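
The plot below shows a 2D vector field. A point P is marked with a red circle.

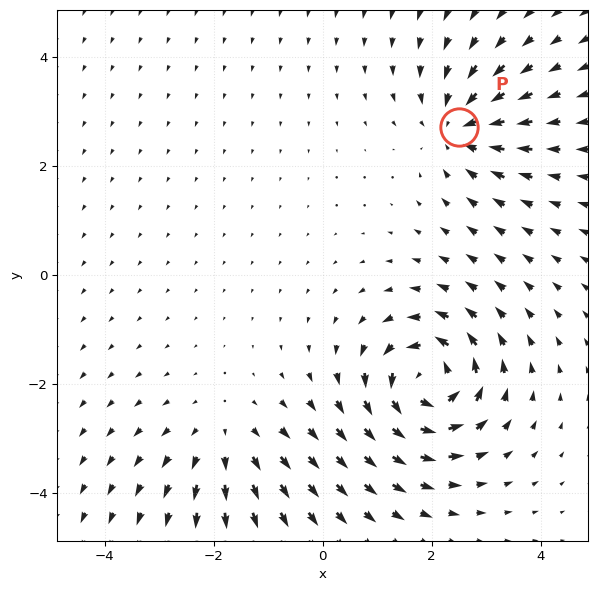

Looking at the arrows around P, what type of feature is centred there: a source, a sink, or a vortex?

sink

At P (2.5, 2.7) the arrows converge inward. Divergence about -4, curl ≈0 — negative divergence with near-zero curl is a sink.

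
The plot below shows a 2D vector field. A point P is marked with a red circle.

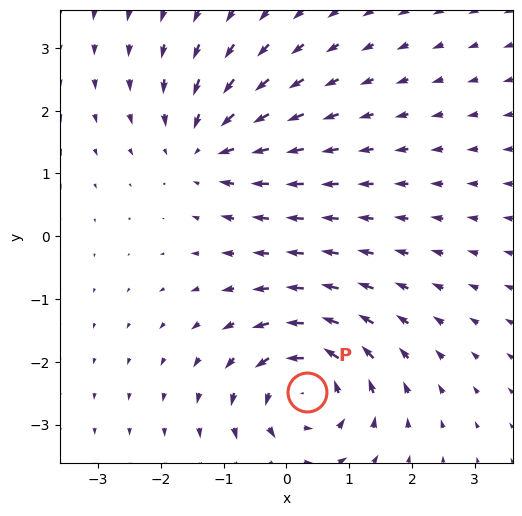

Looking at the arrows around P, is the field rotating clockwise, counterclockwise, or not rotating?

Near P at (0.3, -2.5) the arrows circulate counterclockwise. The curl (z-component) there is about +6; positive curl means counterclockwise rotation.

counterclockwise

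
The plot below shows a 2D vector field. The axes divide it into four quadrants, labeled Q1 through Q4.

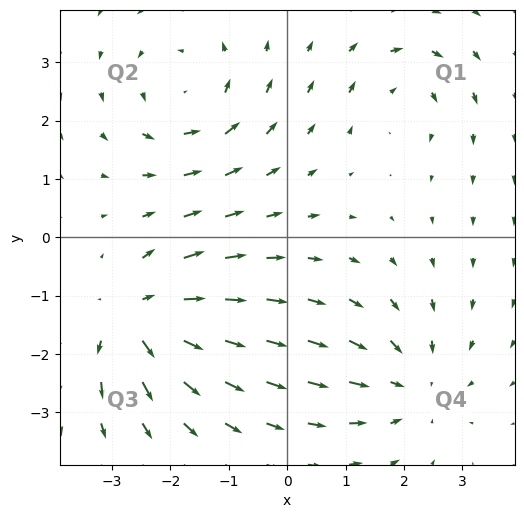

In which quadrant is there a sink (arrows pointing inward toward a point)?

The sink sits at approximately (2.1, -2.5), which lies in quadrant Q4. The divergence there is about -4, negative as expected for a sink.

Q4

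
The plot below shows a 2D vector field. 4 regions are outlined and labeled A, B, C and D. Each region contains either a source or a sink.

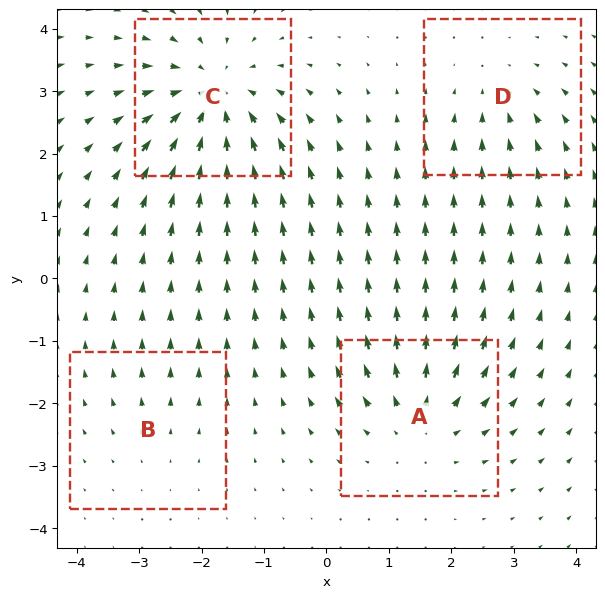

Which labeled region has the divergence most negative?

Divergence at each region's feature centre — A: about +5, B: about +2, C: about -7, D: about -3. Region C is most negative.

C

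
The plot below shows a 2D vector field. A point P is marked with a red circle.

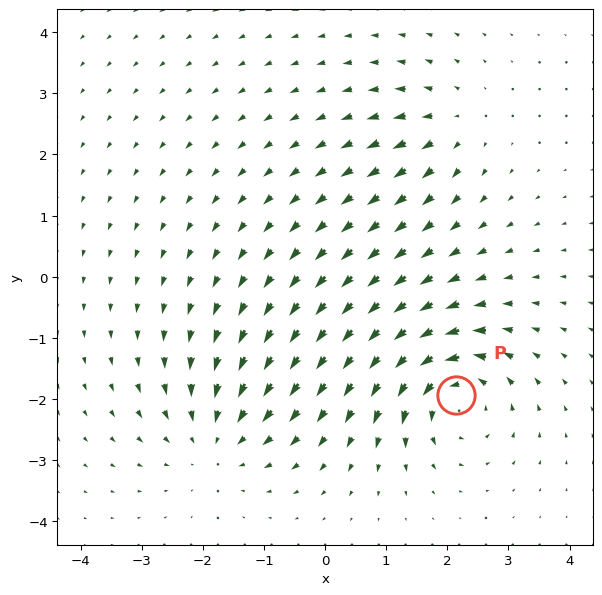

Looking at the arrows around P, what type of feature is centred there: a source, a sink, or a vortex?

vortex

At P (2.1, -1.9) the arrows circulate counterclockwise. Divergence ≈0, curl about +7 — near-zero divergence with nonzero curl is a vortex.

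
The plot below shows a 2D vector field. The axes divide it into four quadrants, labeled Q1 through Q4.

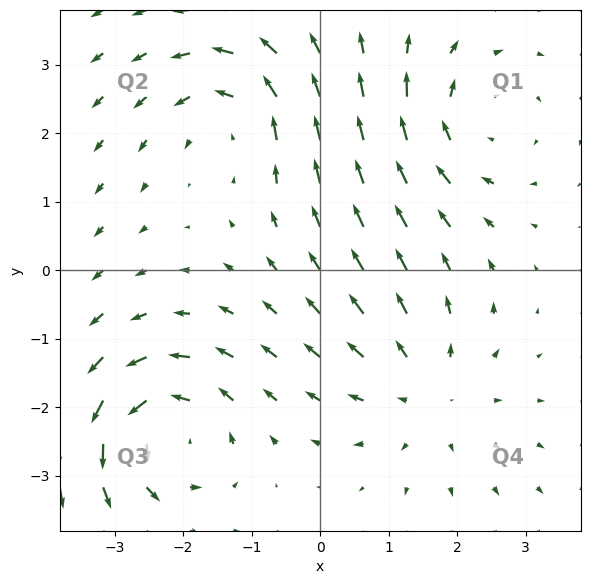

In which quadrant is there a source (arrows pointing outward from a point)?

Q4

The source sits at approximately (1.5, -1.7), which lies in quadrant Q4. The divergence there is about +3, positive as expected for a source.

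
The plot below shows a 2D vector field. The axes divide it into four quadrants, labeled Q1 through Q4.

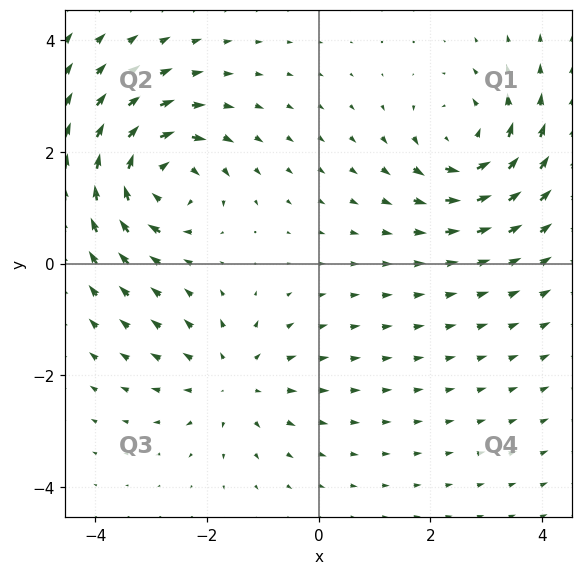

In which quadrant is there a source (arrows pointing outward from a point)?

The source sits at approximately (-1.5, -2.1), which lies in quadrant Q3. The divergence there is about +3, positive as expected for a source.

Q3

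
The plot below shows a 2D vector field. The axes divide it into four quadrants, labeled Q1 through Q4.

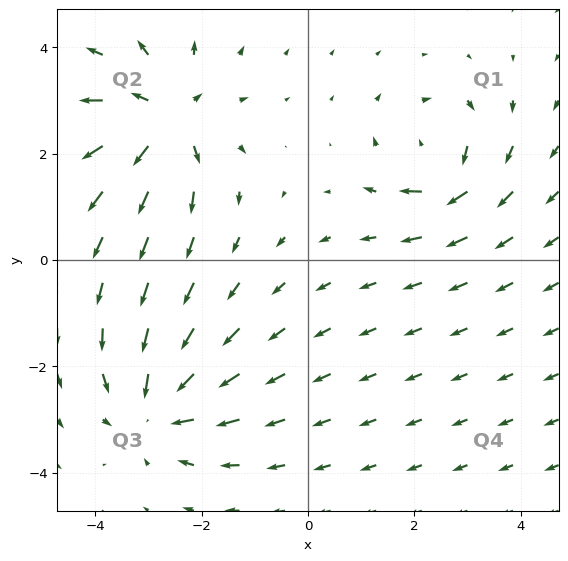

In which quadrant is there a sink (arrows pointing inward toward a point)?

Q3

The sink sits at approximately (-2.8, -2.8), which lies in quadrant Q3. The divergence there is about -4, negative as expected for a sink.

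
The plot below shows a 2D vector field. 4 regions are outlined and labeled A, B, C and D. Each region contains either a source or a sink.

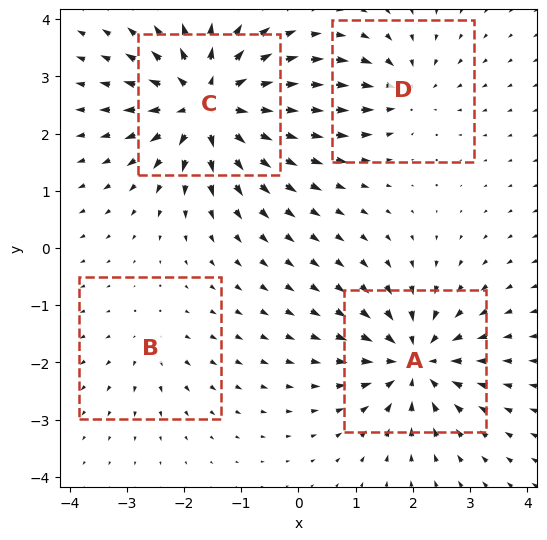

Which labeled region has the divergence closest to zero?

Divergence at each region's feature centre — A: about -6, B: about +2, C: about +8, D: about -4. Region B is closest to zero.

B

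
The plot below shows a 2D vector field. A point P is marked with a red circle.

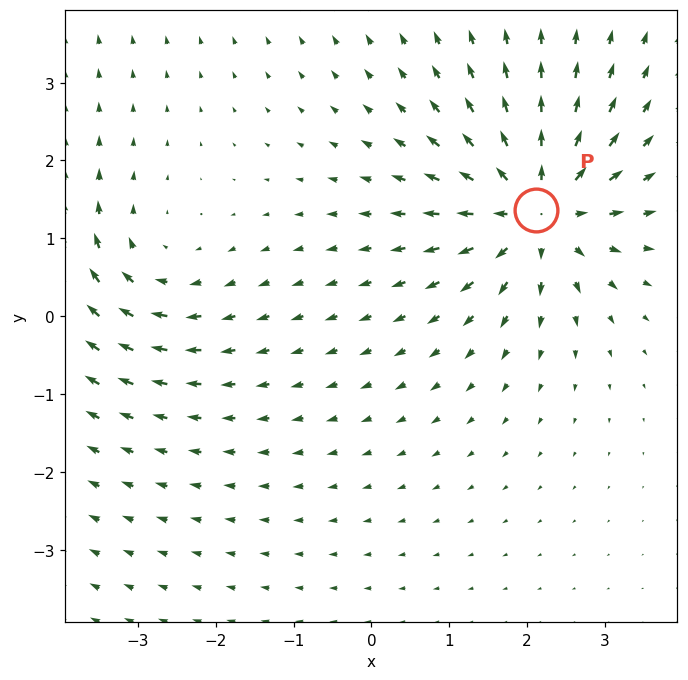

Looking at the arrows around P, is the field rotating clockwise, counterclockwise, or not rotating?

not rotating

Near P at (2.1, 1.4) the arrows show no circulation. The curl there is ≈0.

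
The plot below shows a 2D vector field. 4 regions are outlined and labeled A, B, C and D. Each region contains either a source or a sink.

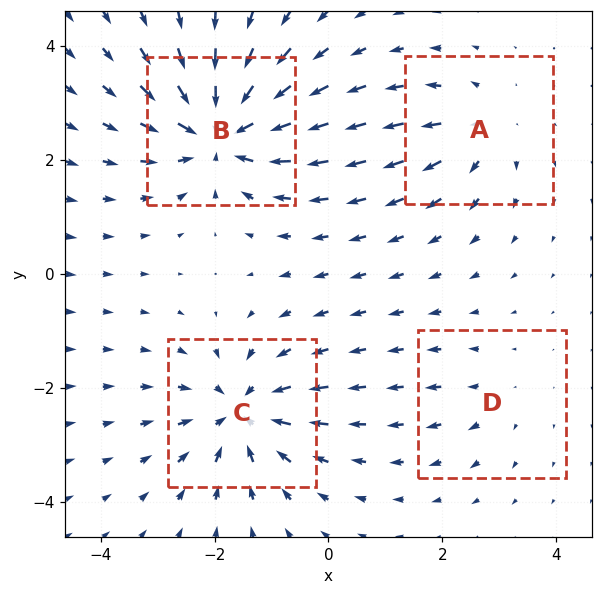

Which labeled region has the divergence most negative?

Divergence at each region's feature centre — A: about +4, B: about -8, C: about -6, D: about +2. Region B is most negative.

B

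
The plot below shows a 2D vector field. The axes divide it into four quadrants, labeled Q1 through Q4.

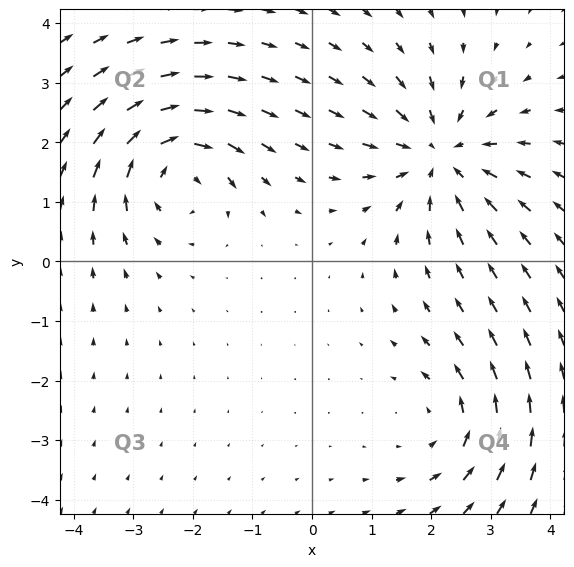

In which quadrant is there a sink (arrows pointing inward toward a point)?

Q1

The sink sits at approximately (2.2, 1.8), which lies in quadrant Q1. The divergence there is about -4, negative as expected for a sink.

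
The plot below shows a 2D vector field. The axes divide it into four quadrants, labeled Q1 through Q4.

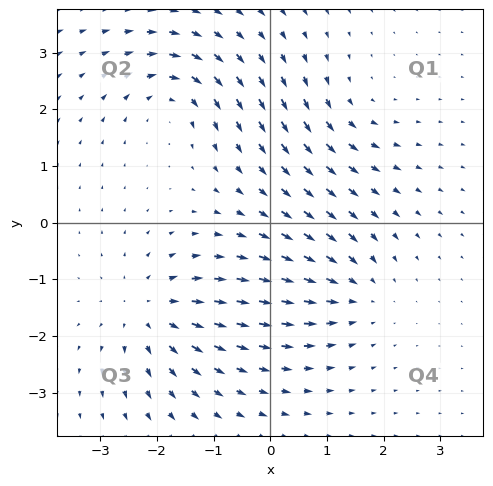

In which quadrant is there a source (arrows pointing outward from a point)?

Q3

The source sits at approximately (-2.1, -1.6), which lies in quadrant Q3. The divergence there is about +5, positive as expected for a source.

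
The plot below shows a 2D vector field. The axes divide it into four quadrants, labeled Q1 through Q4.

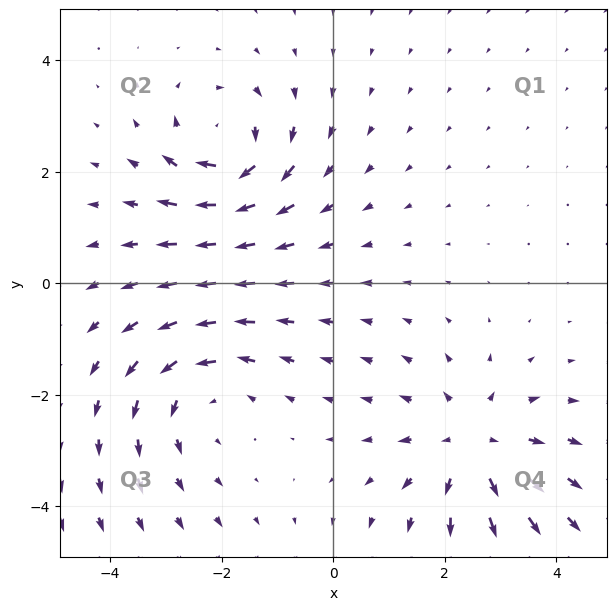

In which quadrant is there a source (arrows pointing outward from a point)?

Q4

The source sits at approximately (2.5, -2.9), which lies in quadrant Q4. The divergence there is about +4, positive as expected for a source.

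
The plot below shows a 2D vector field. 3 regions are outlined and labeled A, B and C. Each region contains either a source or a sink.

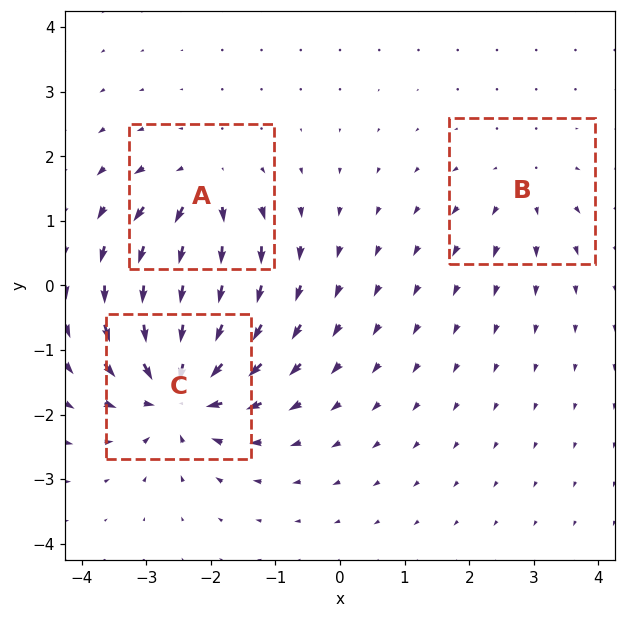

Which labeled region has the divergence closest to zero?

Divergence at each region's feature centre — A: about +4, B: about +2, C: about -6. Region B is closest to zero.

B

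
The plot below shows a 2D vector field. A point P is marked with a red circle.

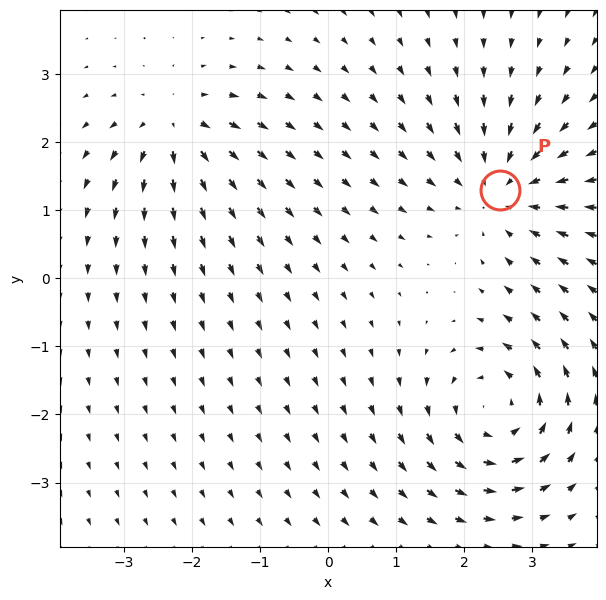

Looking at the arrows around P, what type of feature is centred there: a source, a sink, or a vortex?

sink

At P (2.5, 1.3) the arrows converge inward. Divergence about -4, curl ≈0 — negative divergence with near-zero curl is a sink.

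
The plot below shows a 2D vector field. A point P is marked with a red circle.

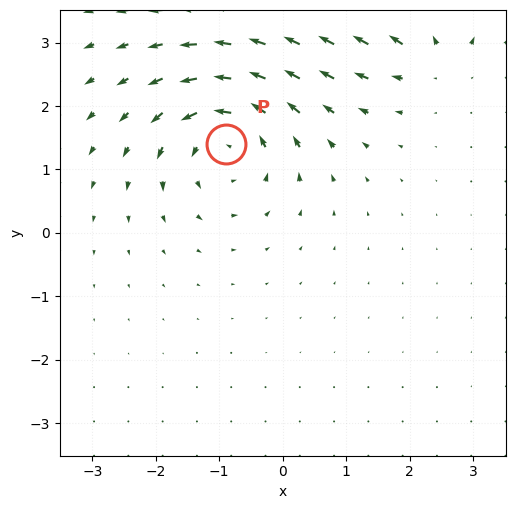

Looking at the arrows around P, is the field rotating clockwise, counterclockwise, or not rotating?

Near P at (-0.9, 1.4) the arrows circulate counterclockwise. The curl (z-component) there is about +6; positive curl means counterclockwise rotation.

counterclockwise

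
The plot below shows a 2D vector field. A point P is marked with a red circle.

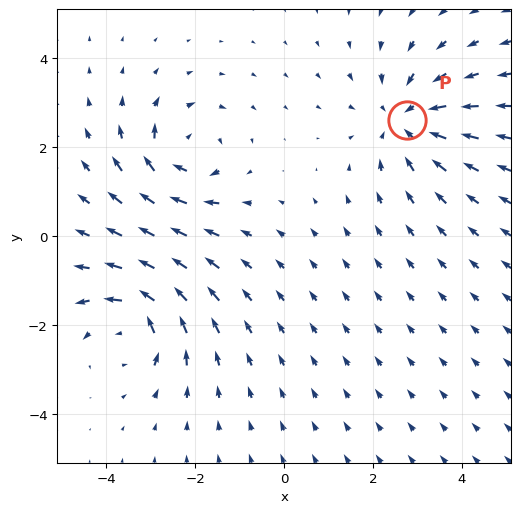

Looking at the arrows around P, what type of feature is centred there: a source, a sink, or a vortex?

sink

At P (2.8, 2.6) the arrows converge inward. Divergence about -3, curl ≈0 — negative divergence with near-zero curl is a sink.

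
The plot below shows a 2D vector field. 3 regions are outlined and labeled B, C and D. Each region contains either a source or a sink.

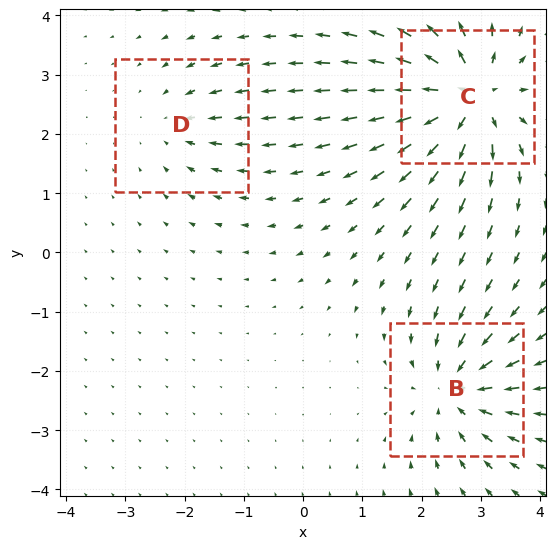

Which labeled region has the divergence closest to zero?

Divergence at each region's feature centre — B: about -4, C: about +6, D: about -2. Region D is closest to zero.

D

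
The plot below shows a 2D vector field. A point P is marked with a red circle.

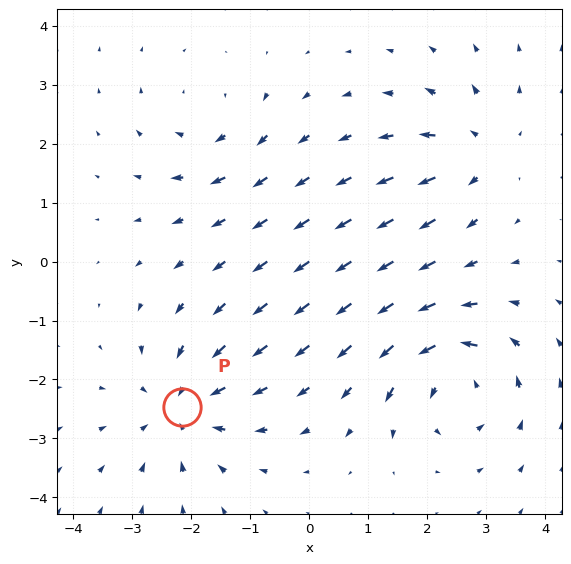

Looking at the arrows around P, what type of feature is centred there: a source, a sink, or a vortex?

sink

At P (-2.2, -2.5) the arrows converge inward. Divergence about -5, curl ≈0 — negative divergence with near-zero curl is a sink.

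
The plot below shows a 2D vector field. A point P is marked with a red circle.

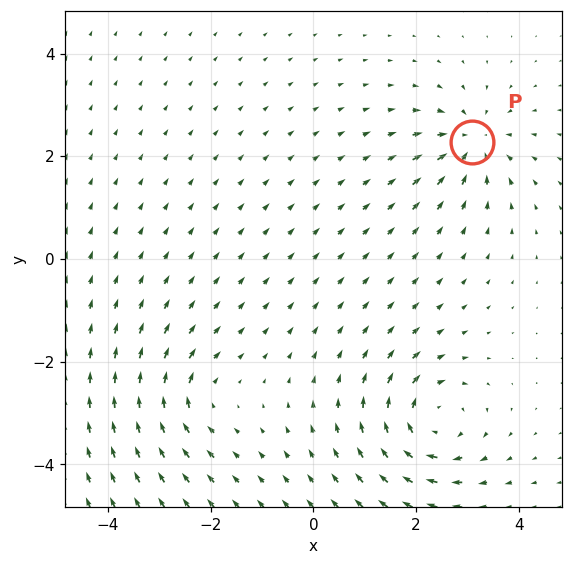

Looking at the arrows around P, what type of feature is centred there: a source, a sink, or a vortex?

sink

At P (3.1, 2.3) the arrows converge inward. Divergence about -5, curl ≈0 — negative divergence with near-zero curl is a sink.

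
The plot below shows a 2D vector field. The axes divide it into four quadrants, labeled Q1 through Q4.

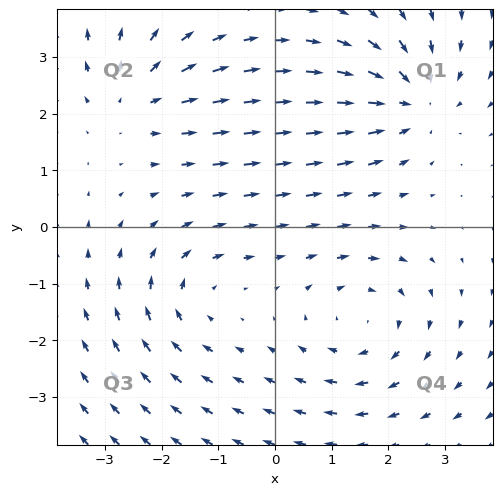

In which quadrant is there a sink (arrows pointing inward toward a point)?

Q1

The sink sits at approximately (2.4, 2.2), which lies in quadrant Q1. The divergence there is about -5, negative as expected for a sink.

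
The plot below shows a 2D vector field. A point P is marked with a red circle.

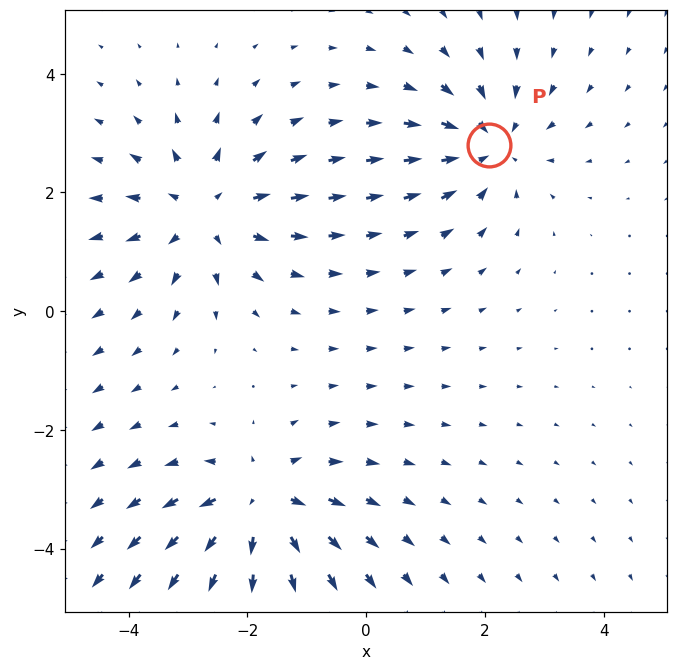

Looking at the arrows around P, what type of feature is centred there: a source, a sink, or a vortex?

At P (2.1, 2.8) the arrows converge inward. Divergence about -4, curl ≈0 — negative divergence with near-zero curl is a sink.

sink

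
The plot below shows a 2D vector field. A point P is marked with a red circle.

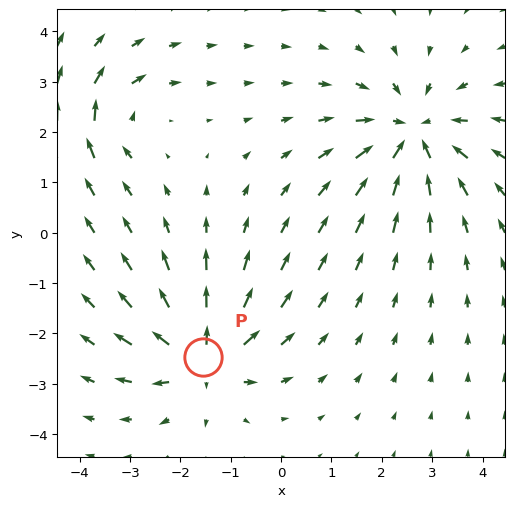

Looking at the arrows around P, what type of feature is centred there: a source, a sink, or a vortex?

source

At P (-1.5, -2.5) the arrows spread outward. Divergence about +5, curl ≈0 — positive divergence with near-zero curl is a source.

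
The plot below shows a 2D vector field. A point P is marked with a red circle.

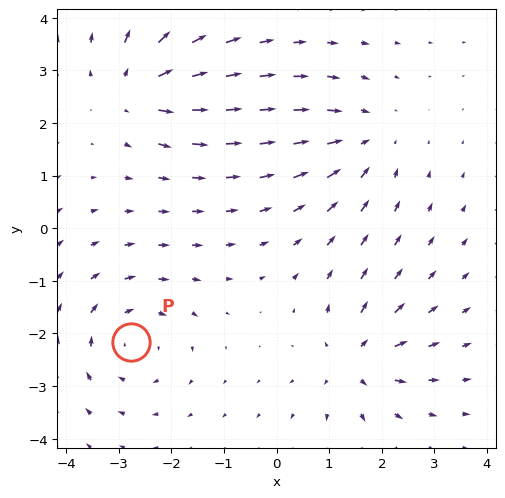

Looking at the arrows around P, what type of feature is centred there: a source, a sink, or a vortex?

vortex

At P (-2.8, -2.2) the arrows circulate clockwise. Divergence ≈0, curl about -4 — near-zero divergence with nonzero curl is a vortex.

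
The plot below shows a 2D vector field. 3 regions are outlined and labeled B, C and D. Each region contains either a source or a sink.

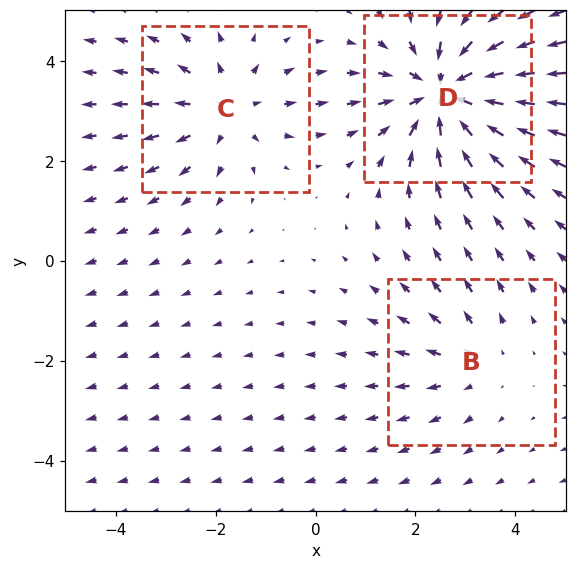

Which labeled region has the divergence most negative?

Divergence at each region's feature centre — B: about +2, C: about +3, D: about -4. Region D is most negative.

D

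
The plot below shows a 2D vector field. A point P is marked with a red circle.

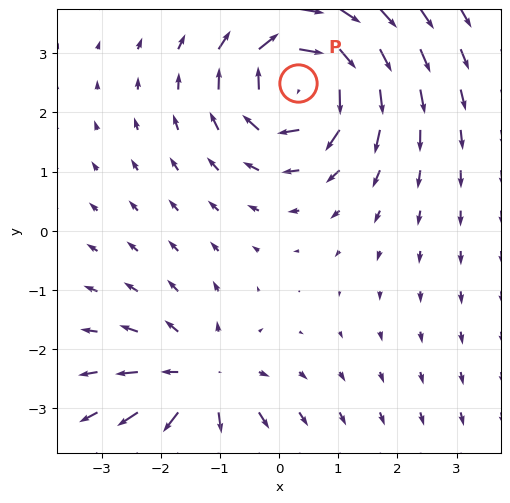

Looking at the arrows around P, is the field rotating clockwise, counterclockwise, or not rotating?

Near P at (0.3, 2.5) the arrows circulate clockwise. The curl (z-component) there is about -5; negative curl means clockwise rotation.

clockwise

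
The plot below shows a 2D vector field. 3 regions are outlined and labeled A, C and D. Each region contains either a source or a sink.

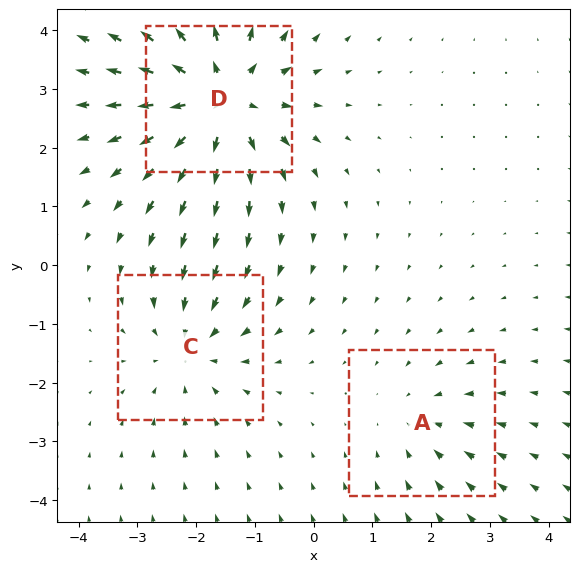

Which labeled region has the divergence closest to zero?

Divergence at each region's feature centre — A: about -2, C: about -3, D: about +5. Region A is closest to zero.

A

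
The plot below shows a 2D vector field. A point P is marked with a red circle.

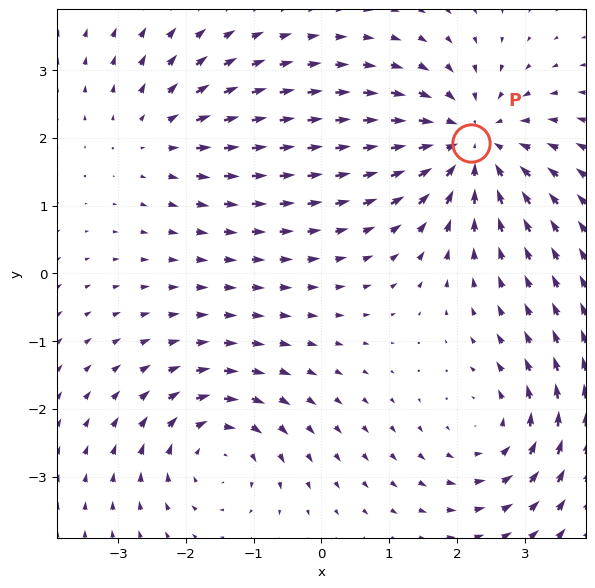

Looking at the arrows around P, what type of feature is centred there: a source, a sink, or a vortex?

sink

At P (2.2, 1.9) the arrows converge inward. Divergence about -5, curl ≈0 — negative divergence with near-zero curl is a sink.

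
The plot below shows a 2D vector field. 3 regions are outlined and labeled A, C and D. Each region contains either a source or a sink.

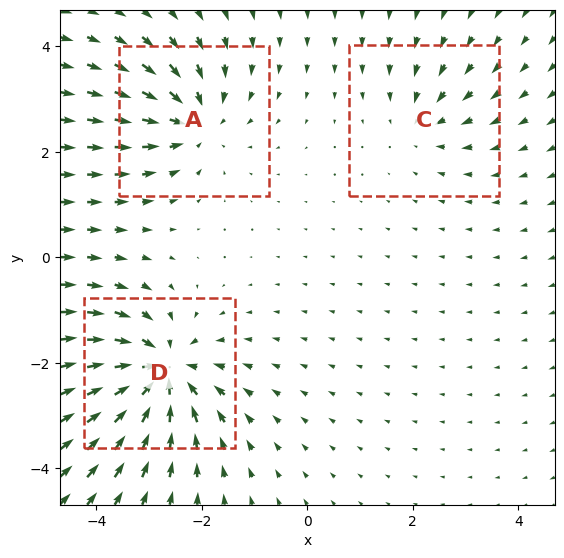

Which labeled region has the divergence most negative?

D

Divergence at each region's feature centre — A: about -4, C: about -2, D: about -6. Region D is most negative.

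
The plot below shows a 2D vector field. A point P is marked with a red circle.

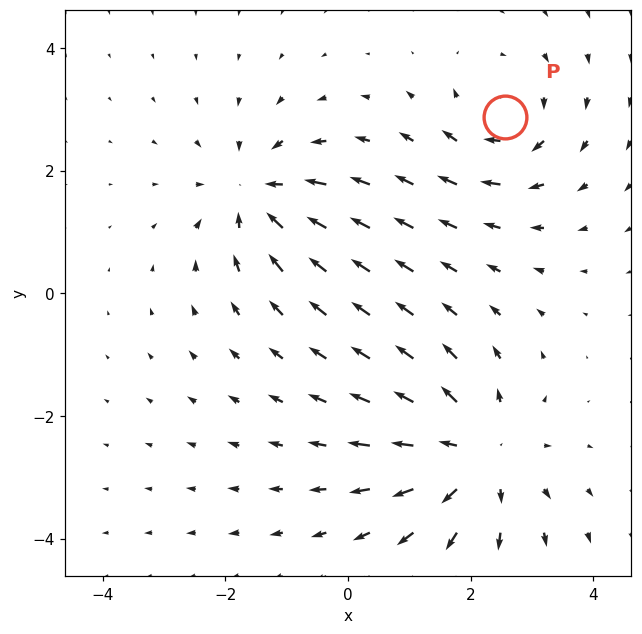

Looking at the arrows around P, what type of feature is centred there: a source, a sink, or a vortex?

At P (2.6, 2.9) the arrows circulate clockwise. Divergence ≈0, curl about -4 — near-zero divergence with nonzero curl is a vortex.

vortex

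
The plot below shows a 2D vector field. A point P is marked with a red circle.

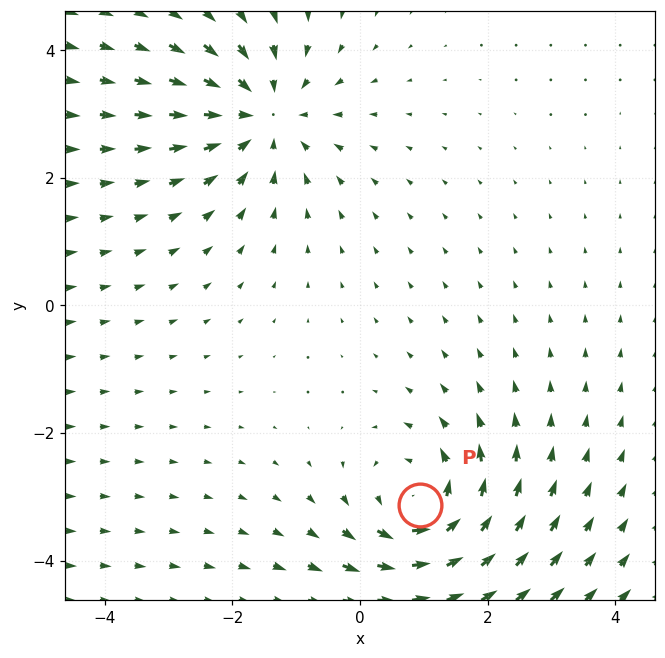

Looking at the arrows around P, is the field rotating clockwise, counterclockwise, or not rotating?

counterclockwise

Near P at (0.9, -3.1) the arrows circulate counterclockwise. The curl (z-component) there is about +3; positive curl means counterclockwise rotation.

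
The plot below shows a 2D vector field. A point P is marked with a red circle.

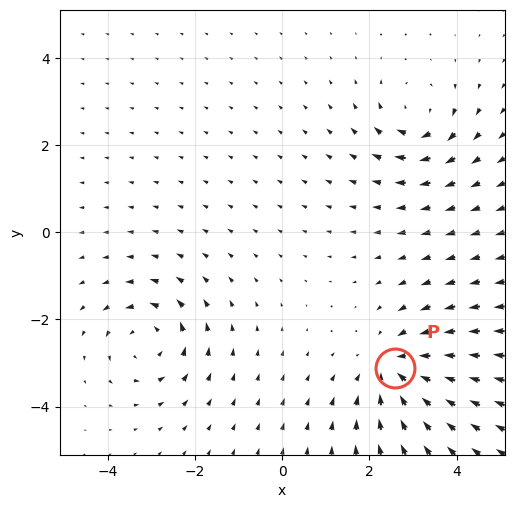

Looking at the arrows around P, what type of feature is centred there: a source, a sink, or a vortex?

sink

At P (2.6, -3.1) the arrows converge inward. Divergence about -4, curl ≈0 — negative divergence with near-zero curl is a sink.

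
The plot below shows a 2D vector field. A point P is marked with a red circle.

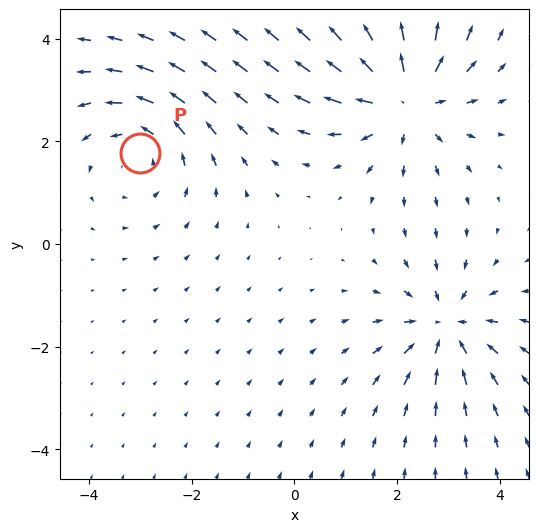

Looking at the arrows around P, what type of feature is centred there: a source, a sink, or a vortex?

vortex

At P (-3.0, 1.8) the arrows circulate counterclockwise. Divergence ≈0, curl about +2 — near-zero divergence with nonzero curl is a vortex.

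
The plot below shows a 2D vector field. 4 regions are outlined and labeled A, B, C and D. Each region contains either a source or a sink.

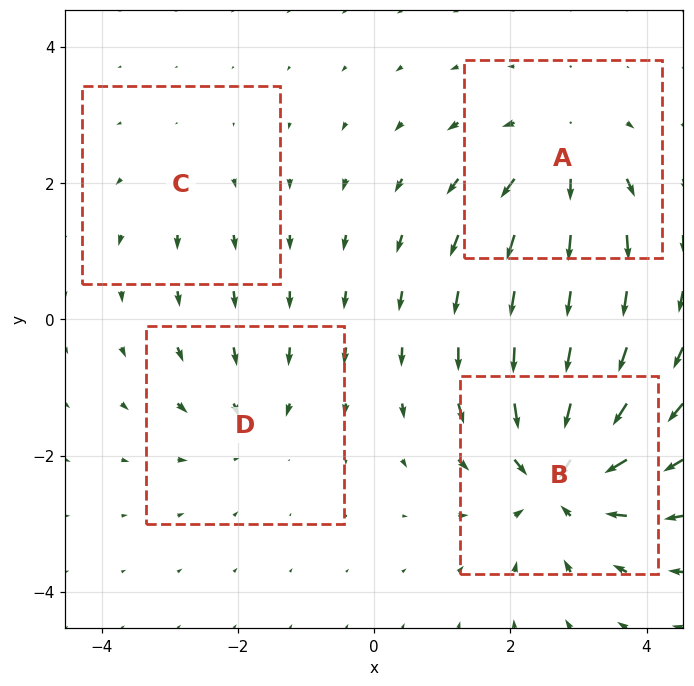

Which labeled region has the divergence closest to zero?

Divergence at each region's feature centre — A: about +5, B: about -7, C: about +2, D: about -3. Region C is closest to zero.

C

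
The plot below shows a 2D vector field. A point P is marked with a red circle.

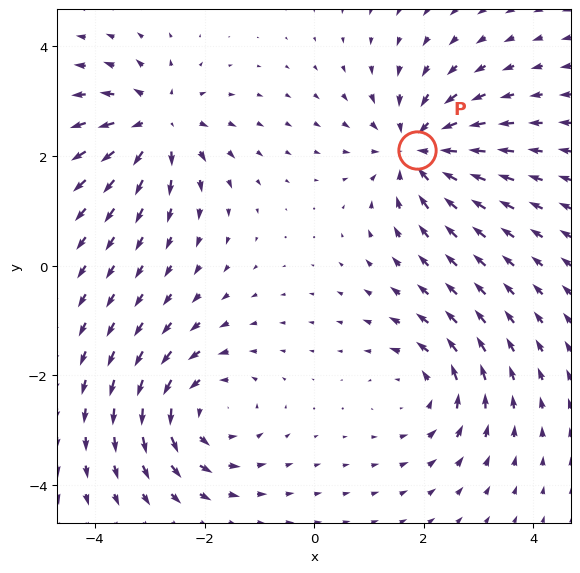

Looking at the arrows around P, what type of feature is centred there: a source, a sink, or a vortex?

At P (1.9, 2.1) the arrows converge inward. Divergence about -5, curl ≈0 — negative divergence with near-zero curl is a sink.

sink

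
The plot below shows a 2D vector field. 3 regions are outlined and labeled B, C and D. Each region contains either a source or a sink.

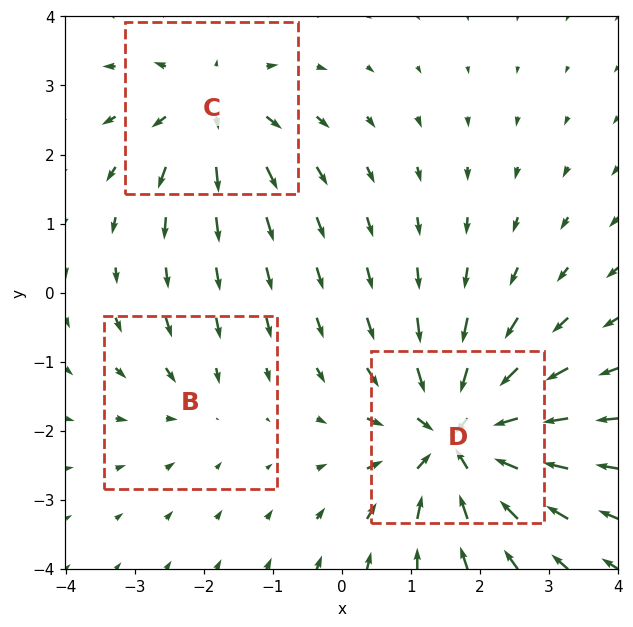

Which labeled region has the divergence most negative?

D

Divergence at each region's feature centre — B: about -2, C: about +3, D: about -5. Region D is most negative.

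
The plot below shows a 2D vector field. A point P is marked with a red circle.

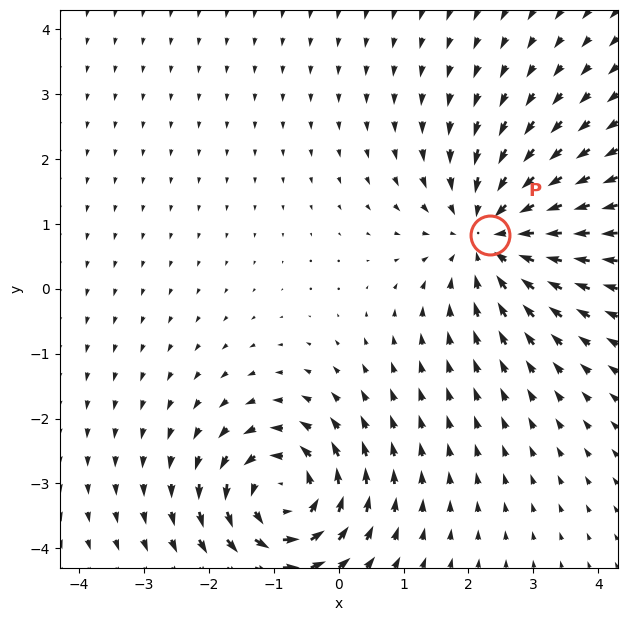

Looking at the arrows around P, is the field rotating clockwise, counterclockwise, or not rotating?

not rotating

Near P at (2.3, 0.8) the arrows show no circulation. The curl there is ≈0.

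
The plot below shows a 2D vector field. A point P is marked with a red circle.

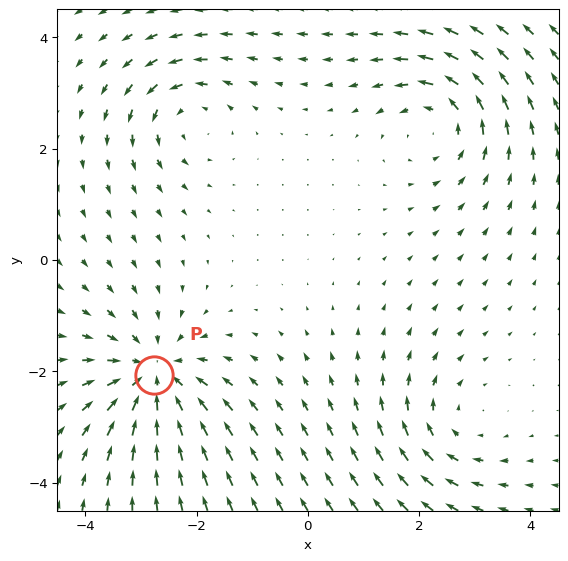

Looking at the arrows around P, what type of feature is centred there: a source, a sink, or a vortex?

sink

At P (-2.8, -2.1) the arrows converge inward. Divergence about -5, curl ≈0 — negative divergence with near-zero curl is a sink.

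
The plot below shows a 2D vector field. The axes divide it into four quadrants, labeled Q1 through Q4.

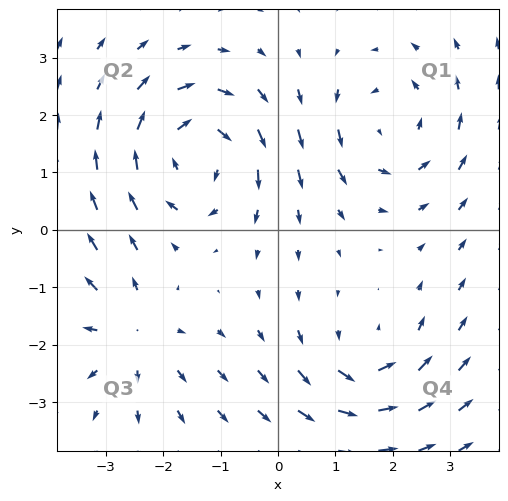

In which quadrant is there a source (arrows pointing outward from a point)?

The source sits at approximately (-2.5, -1.8), which lies in quadrant Q3. The divergence there is about +3, positive as expected for a source.

Q3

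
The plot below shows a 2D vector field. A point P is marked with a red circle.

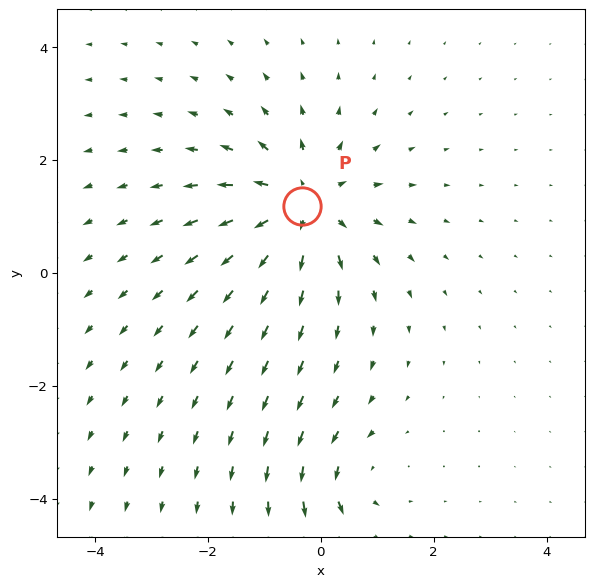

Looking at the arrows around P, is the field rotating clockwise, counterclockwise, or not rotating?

not rotating

Near P at (-0.3, 1.2) the arrows show no circulation. The curl there is ≈0.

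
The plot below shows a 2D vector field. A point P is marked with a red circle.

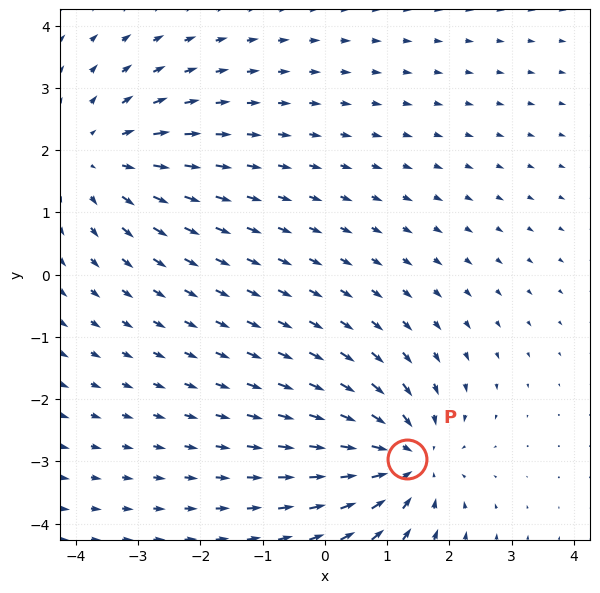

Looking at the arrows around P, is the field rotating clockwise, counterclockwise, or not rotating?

Near P at (1.3, -3.0) the arrows show no circulation. The curl there is ≈0.

not rotating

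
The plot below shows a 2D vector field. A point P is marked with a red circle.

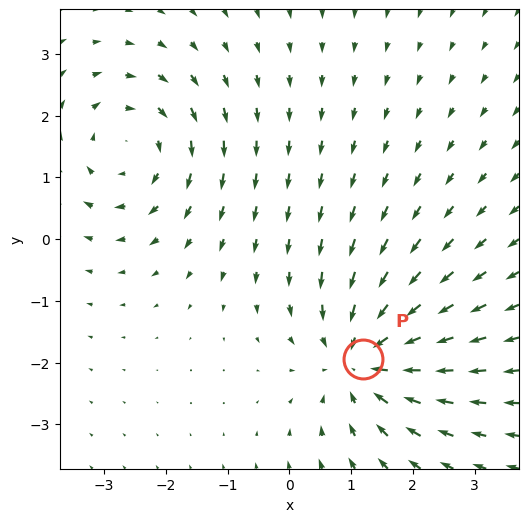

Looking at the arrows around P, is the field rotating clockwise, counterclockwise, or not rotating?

not rotating

Near P at (1.2, -1.9) the arrows show no circulation. The curl there is ≈0.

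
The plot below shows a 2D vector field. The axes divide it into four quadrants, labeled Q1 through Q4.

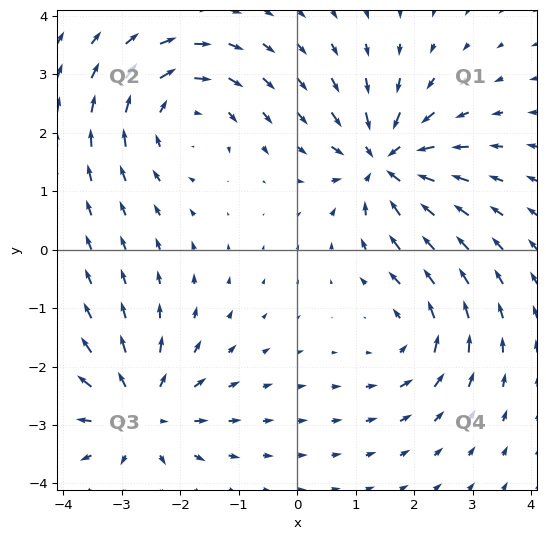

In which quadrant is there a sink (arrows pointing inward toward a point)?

Q1

The sink sits at approximately (1.5, 1.5), which lies in quadrant Q1. The divergence there is about -6, negative as expected for a sink.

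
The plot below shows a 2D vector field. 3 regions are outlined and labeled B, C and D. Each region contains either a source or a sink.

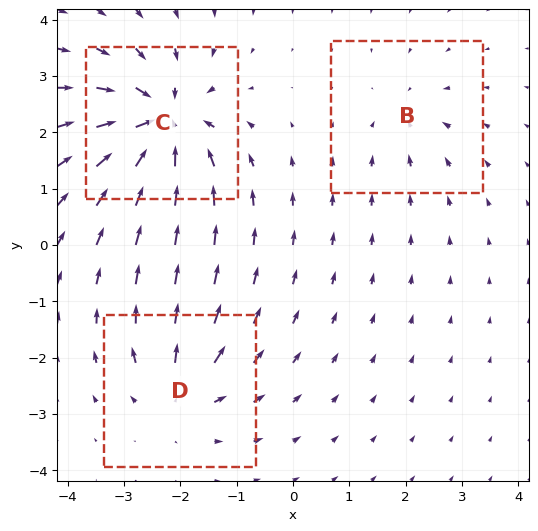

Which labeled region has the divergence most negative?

C

Divergence at each region's feature centre — B: about -2, C: about -6, D: about +4. Region C is most negative.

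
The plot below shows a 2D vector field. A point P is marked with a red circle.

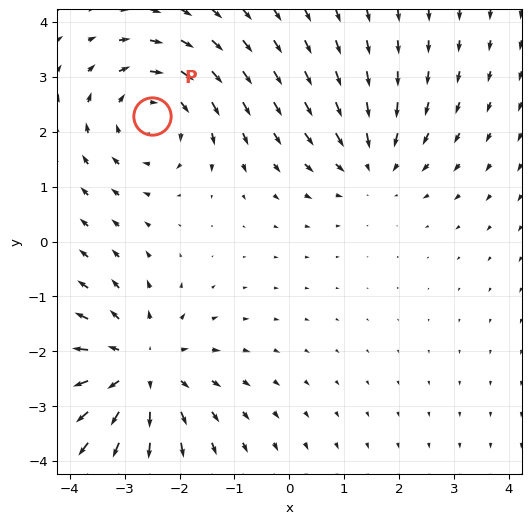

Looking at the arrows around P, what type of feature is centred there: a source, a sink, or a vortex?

vortex

At P (-2.5, 2.3) the arrows circulate clockwise. Divergence ≈0, curl about -3 — near-zero divergence with nonzero curl is a vortex.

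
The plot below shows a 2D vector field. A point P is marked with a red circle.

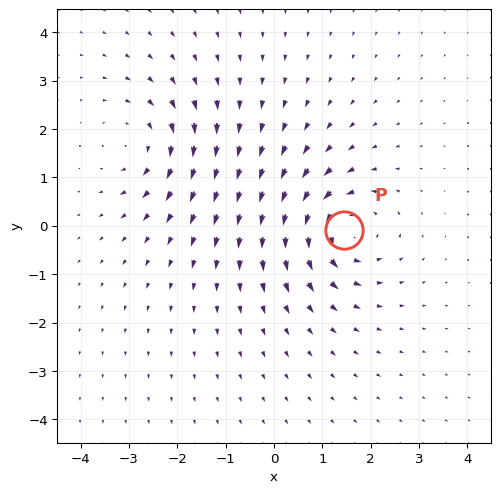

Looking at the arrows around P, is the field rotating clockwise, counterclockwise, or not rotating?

counterclockwise

Near P at (1.5, -0.1) the arrows circulate counterclockwise. The curl (z-component) there is about +4; positive curl means counterclockwise rotation.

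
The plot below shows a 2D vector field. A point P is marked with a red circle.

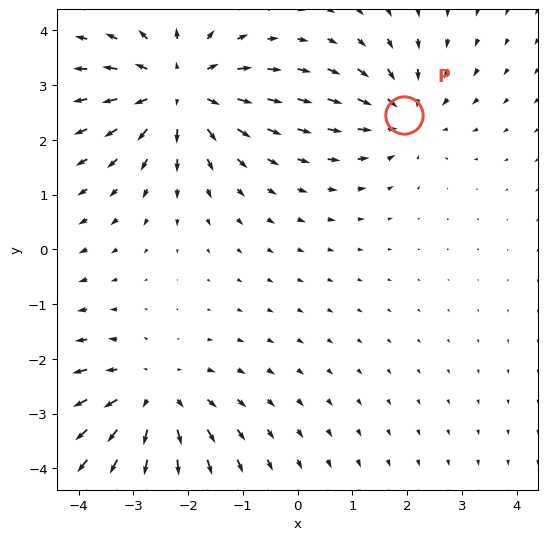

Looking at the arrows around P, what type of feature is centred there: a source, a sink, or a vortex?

sink

At P (1.9, 2.5) the arrows converge inward. Divergence about -4, curl ≈0 — negative divergence with near-zero curl is a sink.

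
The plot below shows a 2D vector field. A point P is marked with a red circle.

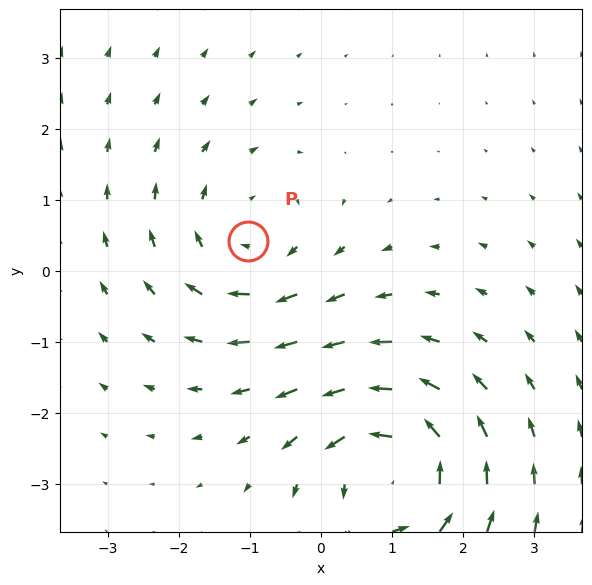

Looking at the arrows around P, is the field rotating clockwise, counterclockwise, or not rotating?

clockwise

Near P at (-1.0, 0.4) the arrows circulate clockwise. The curl (z-component) there is about -2; negative curl means clockwise rotation.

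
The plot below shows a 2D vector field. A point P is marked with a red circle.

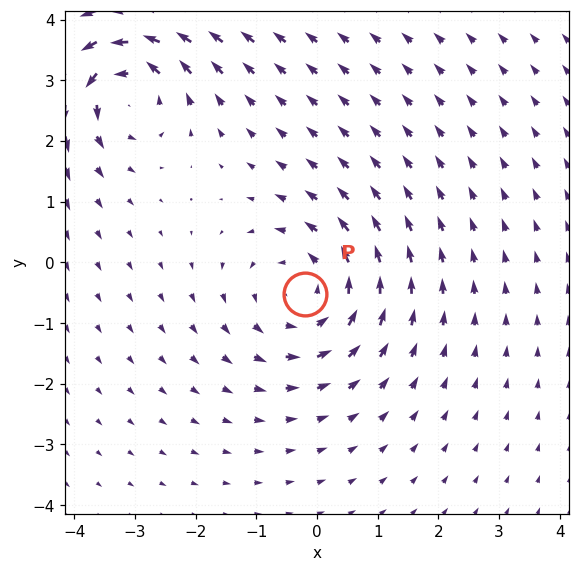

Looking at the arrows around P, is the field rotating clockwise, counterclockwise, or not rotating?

Near P at (-0.2, -0.5) the arrows circulate counterclockwise. The curl (z-component) there is about +3; positive curl means counterclockwise rotation.

counterclockwise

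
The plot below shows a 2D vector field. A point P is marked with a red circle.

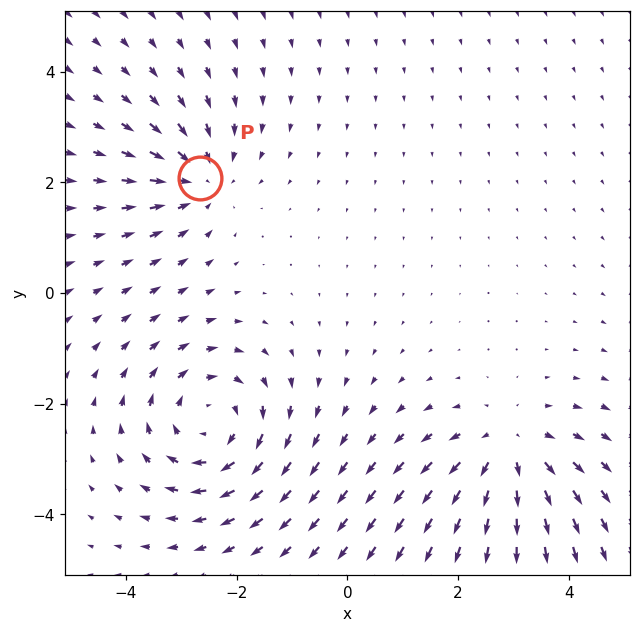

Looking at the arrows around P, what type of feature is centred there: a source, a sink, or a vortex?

sink

At P (-2.7, 2.1) the arrows converge inward. Divergence about -3, curl ≈0 — negative divergence with near-zero curl is a sink.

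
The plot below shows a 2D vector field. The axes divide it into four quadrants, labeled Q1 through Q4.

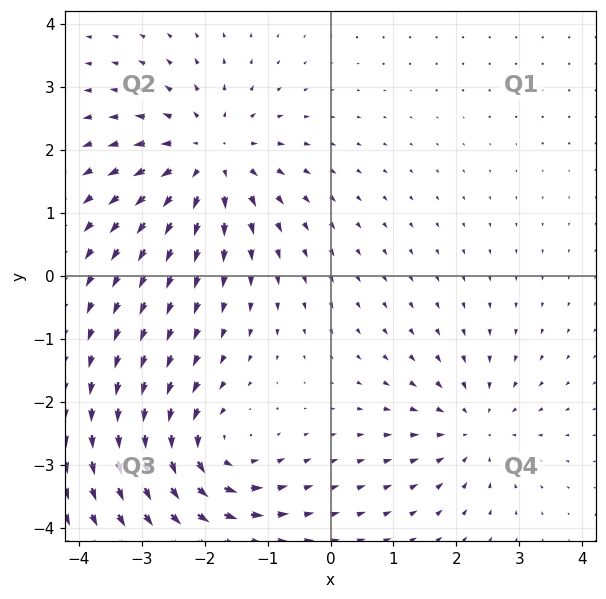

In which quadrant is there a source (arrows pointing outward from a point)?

Q2

The source sits at approximately (-1.9, 1.9), which lies in quadrant Q2. The divergence there is about +5, positive as expected for a source.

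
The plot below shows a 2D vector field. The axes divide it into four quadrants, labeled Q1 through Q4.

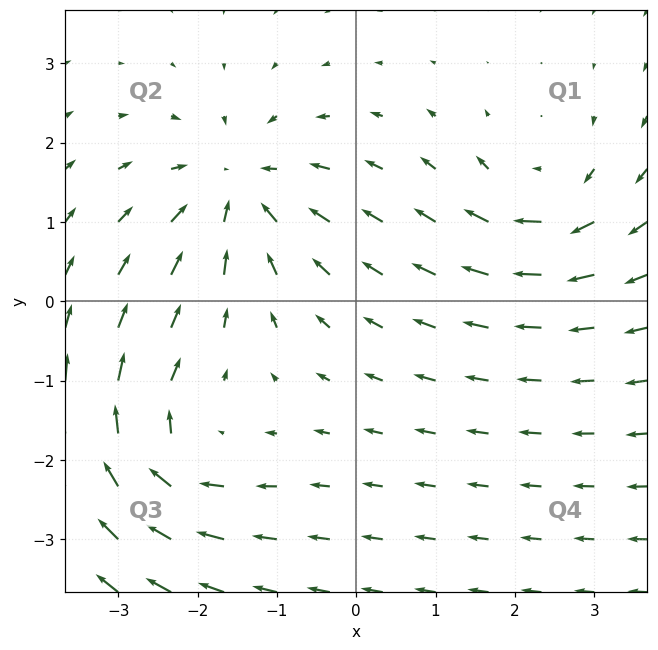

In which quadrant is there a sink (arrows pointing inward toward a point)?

The sink sits at approximately (-1.5, 1.4), which lies in quadrant Q2. The divergence there is about -5, negative as expected for a sink.

Q2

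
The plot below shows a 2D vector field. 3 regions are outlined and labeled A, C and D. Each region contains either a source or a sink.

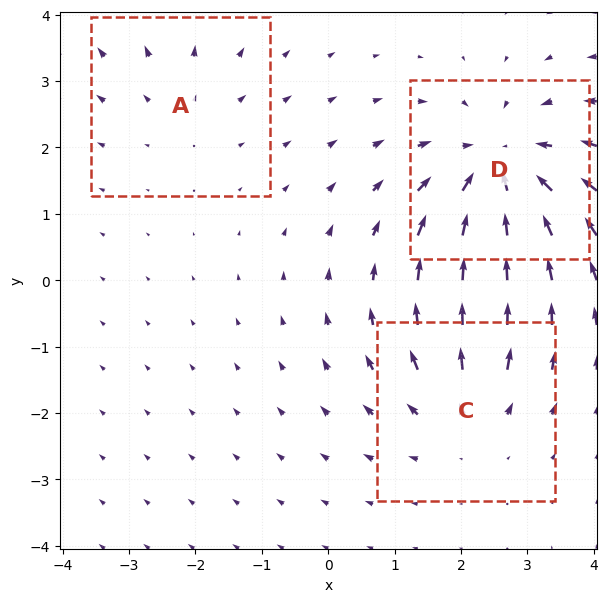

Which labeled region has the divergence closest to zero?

Divergence at each region's feature centre — A: about +2, C: about +3, D: about -4. Region A is closest to zero.

A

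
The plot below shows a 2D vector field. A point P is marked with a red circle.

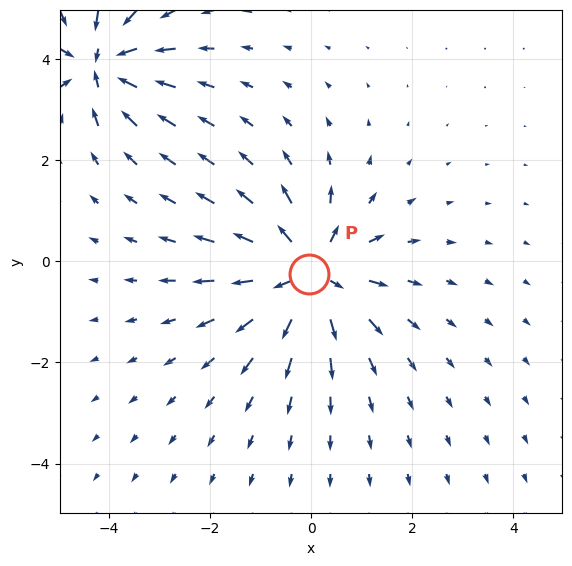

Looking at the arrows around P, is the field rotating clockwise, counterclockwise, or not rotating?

not rotating

Near P at (-0.0, -0.2) the arrows show no circulation. The curl there is ≈0.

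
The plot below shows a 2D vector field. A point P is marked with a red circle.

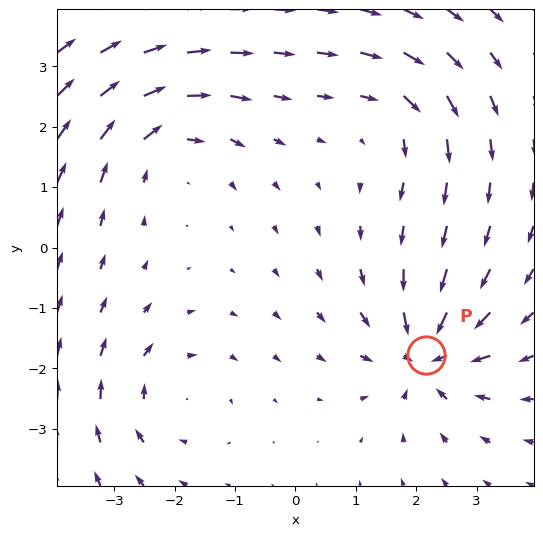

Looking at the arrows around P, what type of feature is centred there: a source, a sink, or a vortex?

sink

At P (2.2, -1.8) the arrows converge inward. Divergence about -7, curl ≈0 — negative divergence with near-zero curl is a sink.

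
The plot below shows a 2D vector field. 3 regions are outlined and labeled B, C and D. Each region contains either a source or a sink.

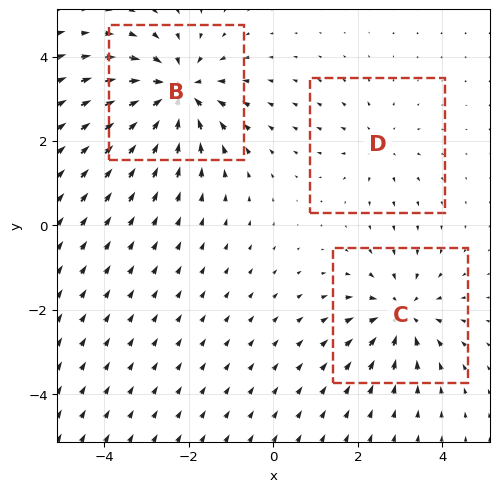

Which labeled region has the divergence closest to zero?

Divergence at each region's feature centre — B: about -5, C: about -4, D: about +2. Region D is closest to zero.

D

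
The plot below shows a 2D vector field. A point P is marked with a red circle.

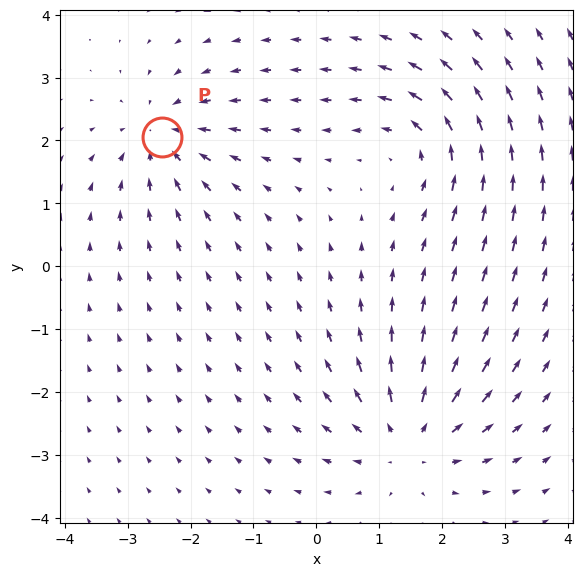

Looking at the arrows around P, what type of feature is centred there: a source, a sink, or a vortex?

sink

At P (-2.5, 2.1) the arrows converge inward. Divergence about -5, curl ≈0 — negative divergence with near-zero curl is a sink.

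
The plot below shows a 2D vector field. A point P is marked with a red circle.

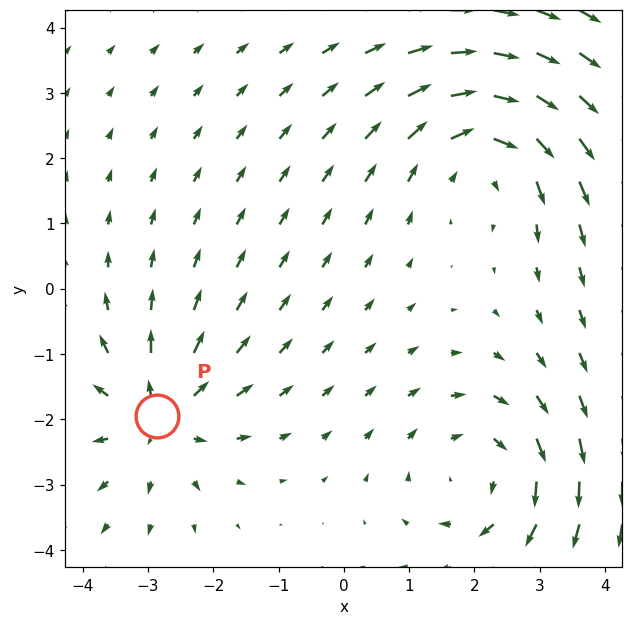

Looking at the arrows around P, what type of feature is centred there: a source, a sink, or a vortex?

source

At P (-2.9, -1.9) the arrows spread outward. Divergence about +3, curl ≈0 — positive divergence with near-zero curl is a source.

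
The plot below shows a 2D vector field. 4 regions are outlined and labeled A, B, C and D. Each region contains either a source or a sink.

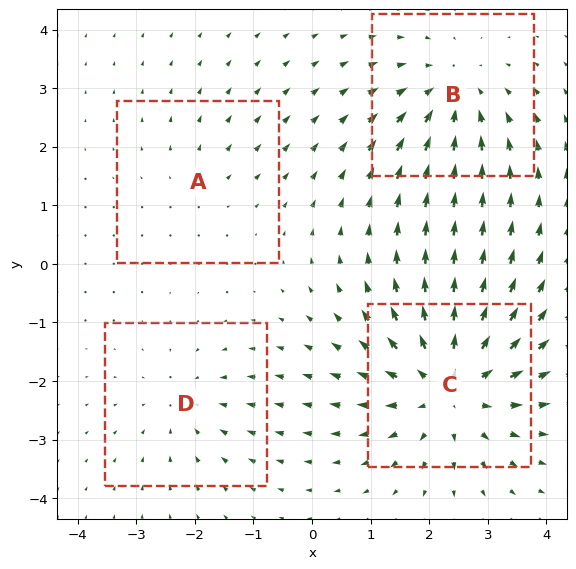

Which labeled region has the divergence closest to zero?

Divergence at each region's feature centre — A: about +2, B: about -4, C: about +6, D: about -3. Region A is closest to zero.

A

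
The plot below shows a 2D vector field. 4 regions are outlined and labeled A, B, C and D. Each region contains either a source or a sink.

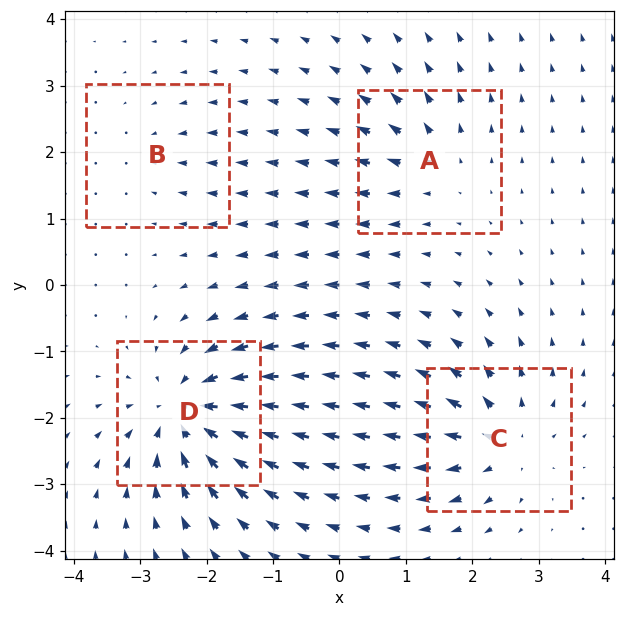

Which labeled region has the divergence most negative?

Divergence at each region's feature centre — A: about +4, B: about -2, C: about +6, D: about -8. Region D is most negative.

D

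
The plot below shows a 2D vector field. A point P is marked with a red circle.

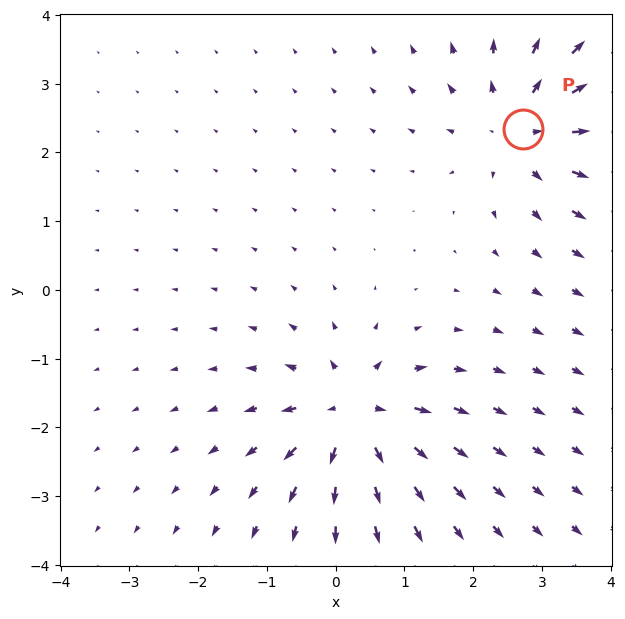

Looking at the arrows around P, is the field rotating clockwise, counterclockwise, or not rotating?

Near P at (2.7, 2.3) the arrows show no circulation. The curl there is ≈0.

not rotating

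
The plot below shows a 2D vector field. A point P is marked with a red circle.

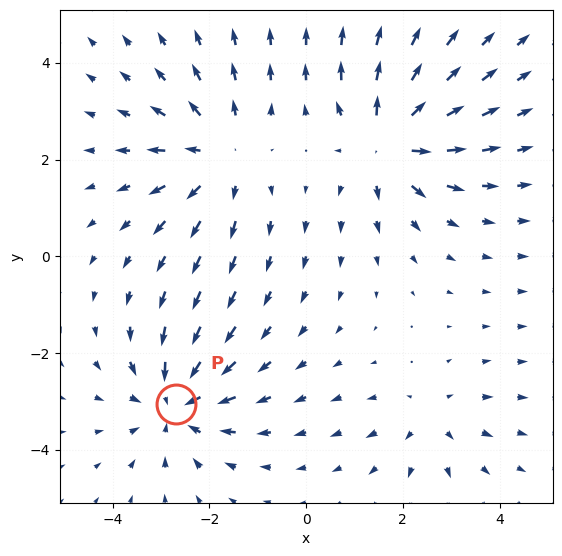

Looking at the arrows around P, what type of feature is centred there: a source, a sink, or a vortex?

At P (-2.7, -3.0) the arrows converge inward. Divergence about -5, curl ≈0 — negative divergence with near-zero curl is a sink.

sink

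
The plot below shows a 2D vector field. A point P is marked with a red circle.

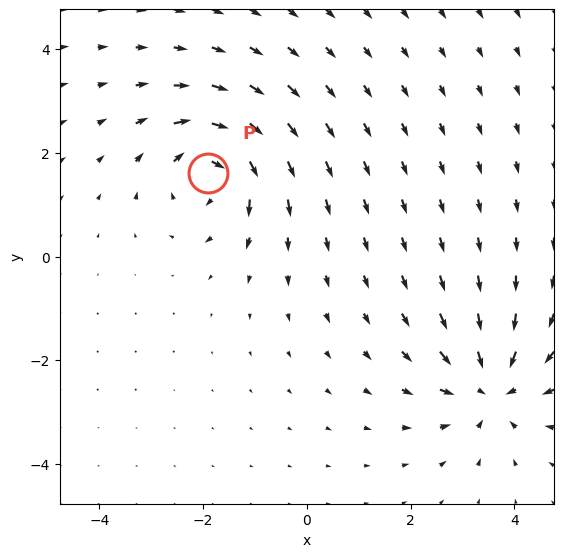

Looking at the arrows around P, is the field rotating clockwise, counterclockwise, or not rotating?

clockwise

Near P at (-1.9, 1.6) the arrows circulate clockwise. The curl (z-component) there is about -5; negative curl means clockwise rotation.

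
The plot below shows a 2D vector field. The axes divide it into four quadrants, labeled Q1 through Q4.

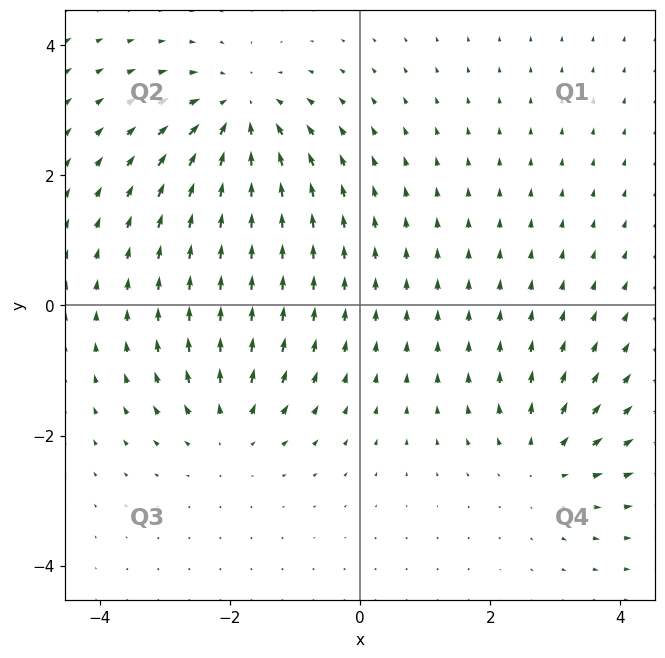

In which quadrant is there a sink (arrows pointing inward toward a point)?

Q2

The sink sits at approximately (-1.8, 2.9), which lies in quadrant Q2. The divergence there is about -5, negative as expected for a sink.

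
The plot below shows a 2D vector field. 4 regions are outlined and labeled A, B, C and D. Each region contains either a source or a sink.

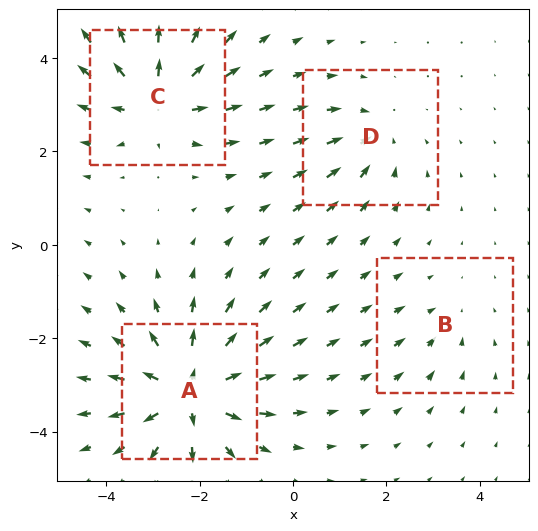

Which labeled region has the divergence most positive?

Divergence at each region's feature centre — A: about +8, B: about -2, C: about +6, D: about -4. Region A is most positive.

A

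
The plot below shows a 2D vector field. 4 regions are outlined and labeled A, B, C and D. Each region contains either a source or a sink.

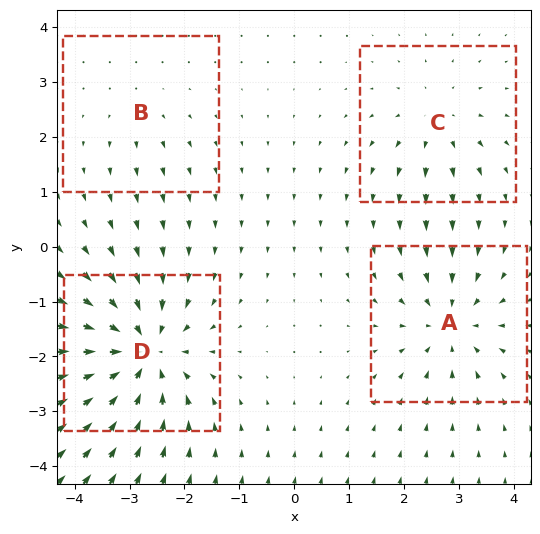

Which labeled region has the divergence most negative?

Divergence at each region's feature centre — A: about -5, B: about +2, C: about +4, D: about -7. Region D is most negative.

D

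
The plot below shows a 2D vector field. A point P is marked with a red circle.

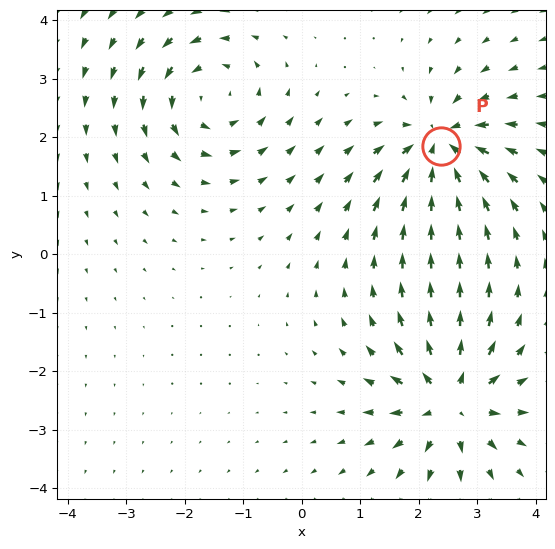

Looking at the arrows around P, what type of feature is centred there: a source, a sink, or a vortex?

At P (2.4, 1.9) the arrows converge inward. Divergence about -4, curl ≈0 — negative divergence with near-zero curl is a sink.

sink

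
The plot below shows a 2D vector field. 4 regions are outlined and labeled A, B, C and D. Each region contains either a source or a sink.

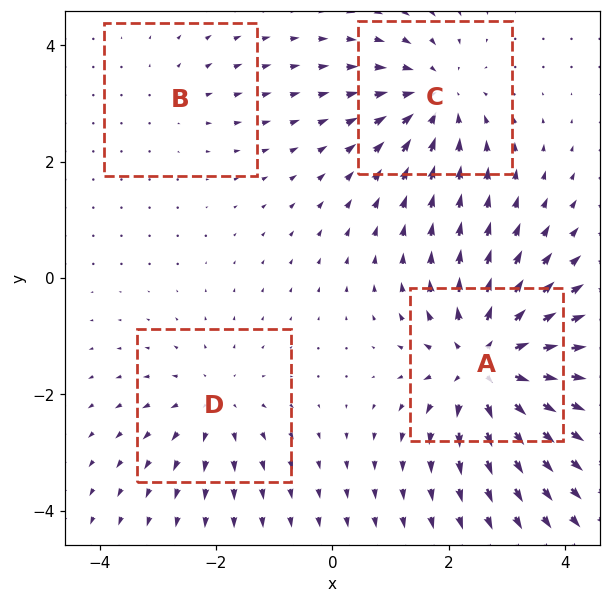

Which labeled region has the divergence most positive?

A

Divergence at each region's feature centre — A: about +7, B: about +2, C: about -5, D: about +3. Region A is most positive.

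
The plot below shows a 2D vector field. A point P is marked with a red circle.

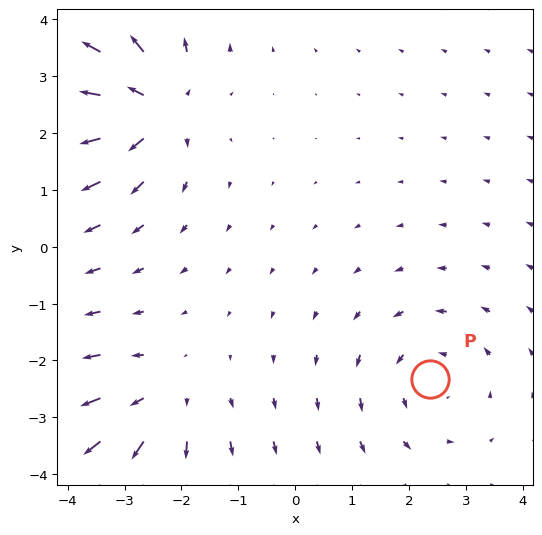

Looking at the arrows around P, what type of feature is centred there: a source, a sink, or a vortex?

At P (2.4, -2.3) the arrows circulate counterclockwise. Divergence ≈0, curl about +2 — near-zero divergence with nonzero curl is a vortex.

vortex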